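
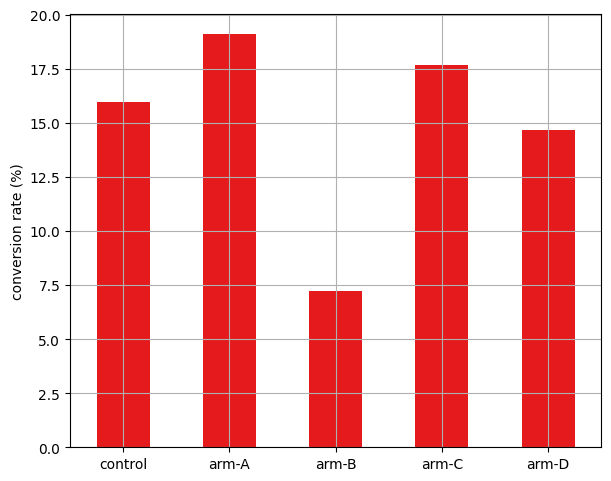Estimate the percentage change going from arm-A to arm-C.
≈ -10%

arm-A ≈ 20, arm-C ≈ 18; (18 − 20) / 20 ≈ -10%.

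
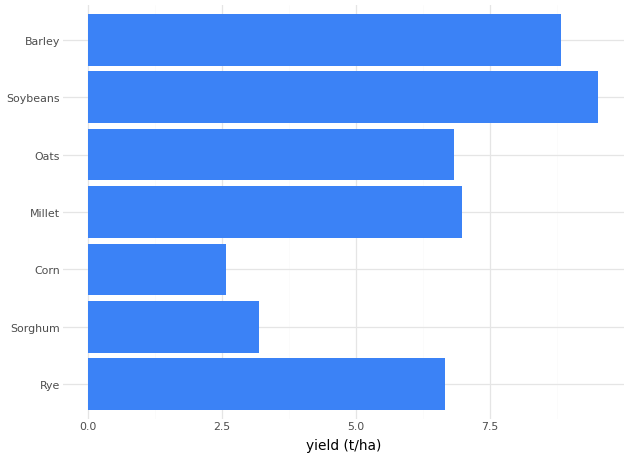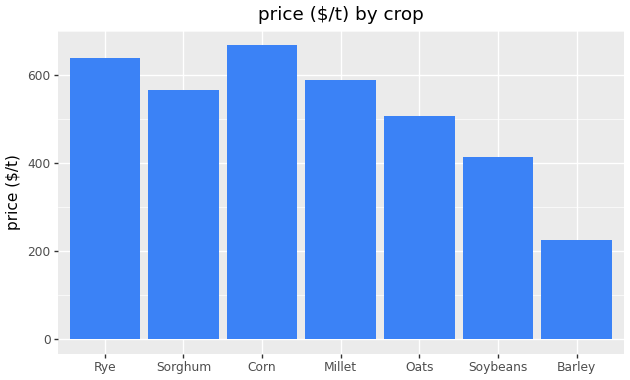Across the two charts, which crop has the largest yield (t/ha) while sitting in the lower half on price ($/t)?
Chart 2 median price ($/t) ≈ 600; below-median crops: Oats, Soybeans, Barley. Among those, Soybeans has the highest yield (t/ha) (≈ 10).

Soybeans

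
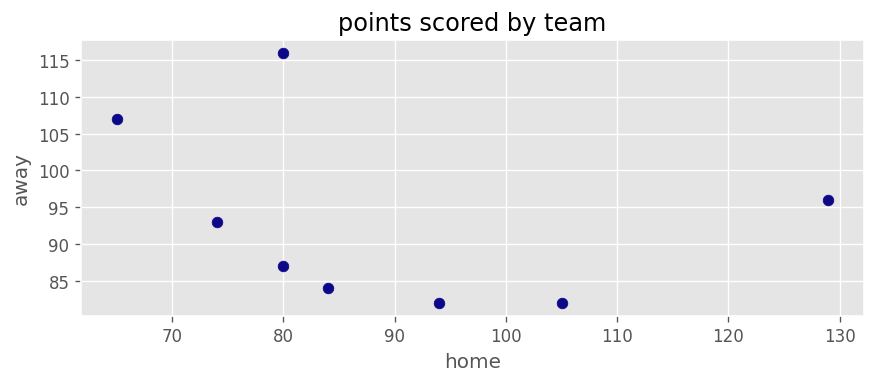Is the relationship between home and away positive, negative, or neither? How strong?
negative, weak

Points are negatively correlated; weak (|r| ≈ 0.3).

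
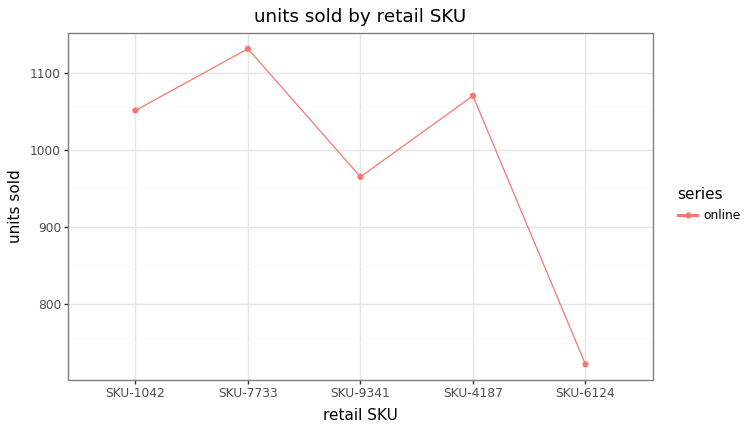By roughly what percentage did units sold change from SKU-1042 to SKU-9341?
SKU-1042 ≈ 1050, SKU-9341 ≈ 950; (950 − 1050) / 1050 ≈ -9.5%.

≈ -9.5%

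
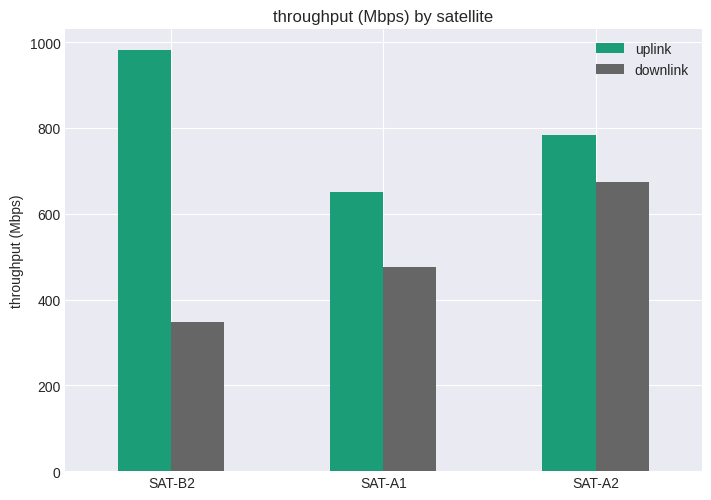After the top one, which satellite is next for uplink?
Top 3 for uplink: SAT-B2 ≈ 1000, SAT-A2 ≈ 800, SAT-A1 ≈ 700.

SAT-A2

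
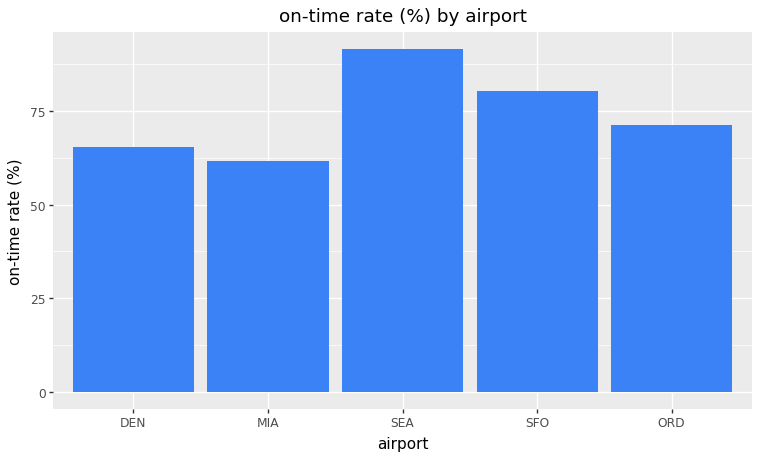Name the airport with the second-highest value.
SFO

Top 3: SEA ≈ 90, SFO ≈ 80, ORD ≈ 70.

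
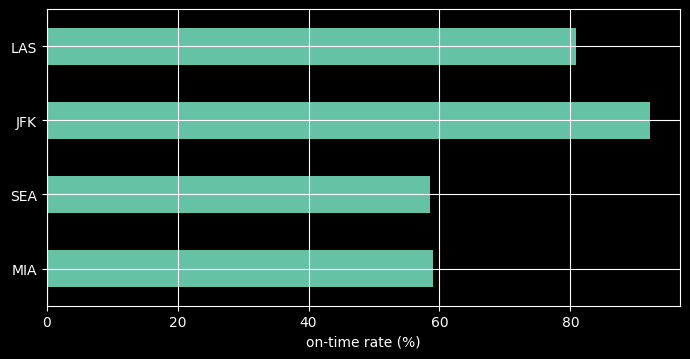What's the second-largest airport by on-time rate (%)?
Top 3: JFK ≈ 90, LAS ≈ 80, MIA ≈ 60.

LAS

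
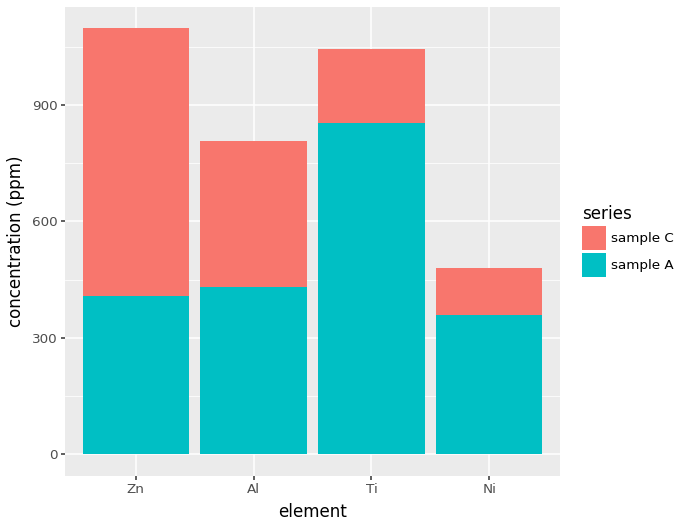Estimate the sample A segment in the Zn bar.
sample A top ≈ 400, bottom ≈ 0; segment ≈ 400.

≈ 400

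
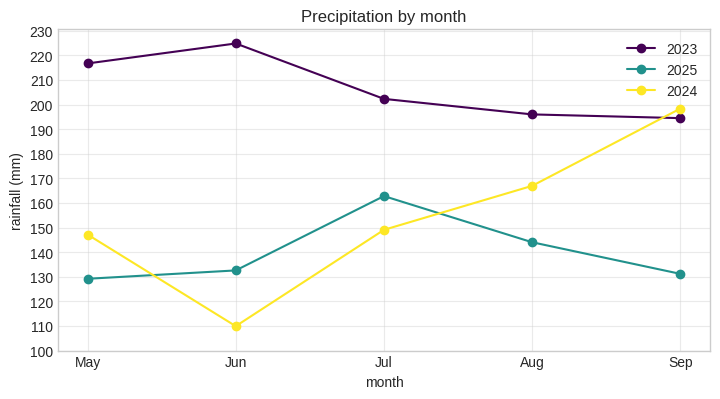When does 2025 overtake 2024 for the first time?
May: 2025 ≈ 130 vs 2024 ≈ 150 (not yet); Jun: 2025 ≈ 130 vs 2024 ≈ 110 (first crossover).

Jun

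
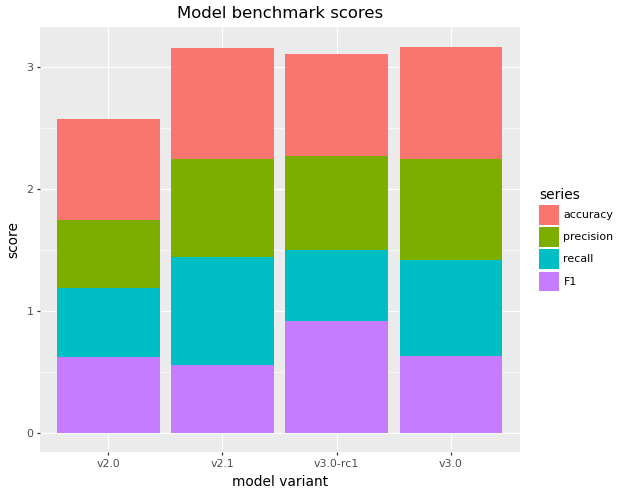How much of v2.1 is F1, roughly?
F1 top ≈ 0.5, bottom ≈ 0.0; segment ≈ 0.5.

≈ 0.5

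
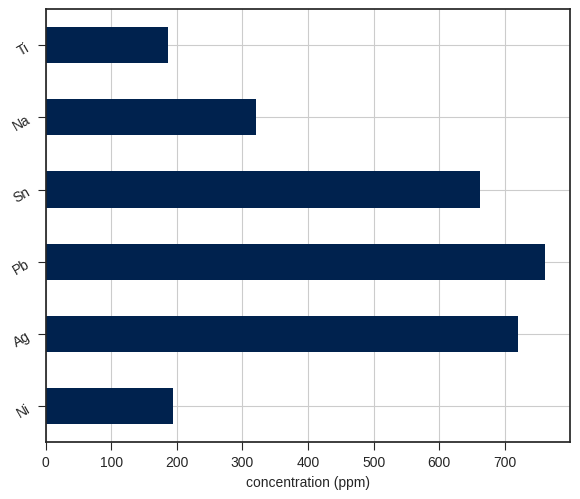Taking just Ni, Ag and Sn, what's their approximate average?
(200 + 700 + 700) / 3 ≈ 533.

≈ 533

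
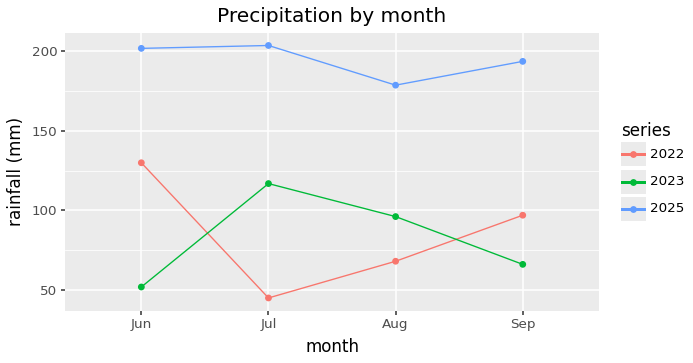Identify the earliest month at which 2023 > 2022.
Jun: 2023 ≈ 60 vs 2022 ≈ 120 (not yet); Jul: 2023 ≈ 120 vs 2022 ≈ 40 (first crossover).

Jul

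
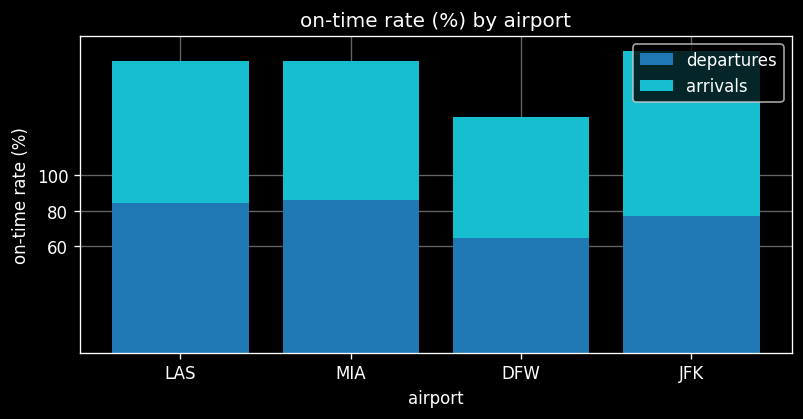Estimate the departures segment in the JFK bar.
departures top ≈ 80, bottom ≈ 0; segment ≈ 80.

≈ 80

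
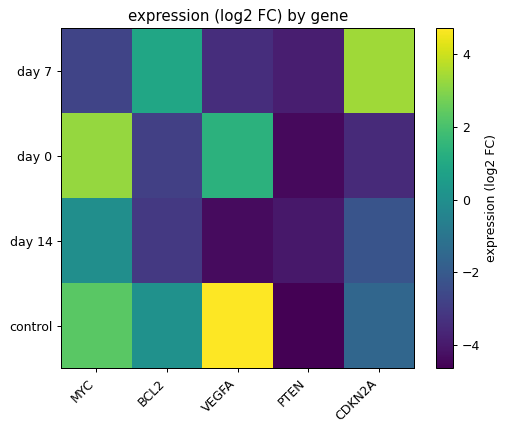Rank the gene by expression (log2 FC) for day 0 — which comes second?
VEGFA

Top 3 for day 0: MYC ≈ 3, VEGFA ≈ 1, BCL2 ≈ -3.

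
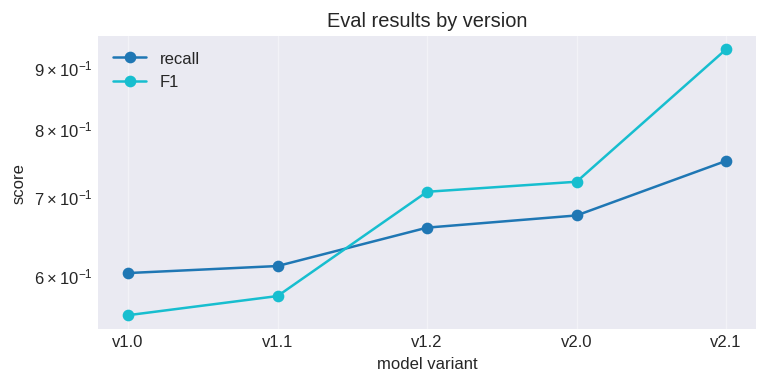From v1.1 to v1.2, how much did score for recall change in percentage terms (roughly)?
v1.1 ≈ 0.60, v1.2 ≈ 0.65; (0.65 − 0.60) / 0.60 ≈ +8.3%.

≈ +8.3%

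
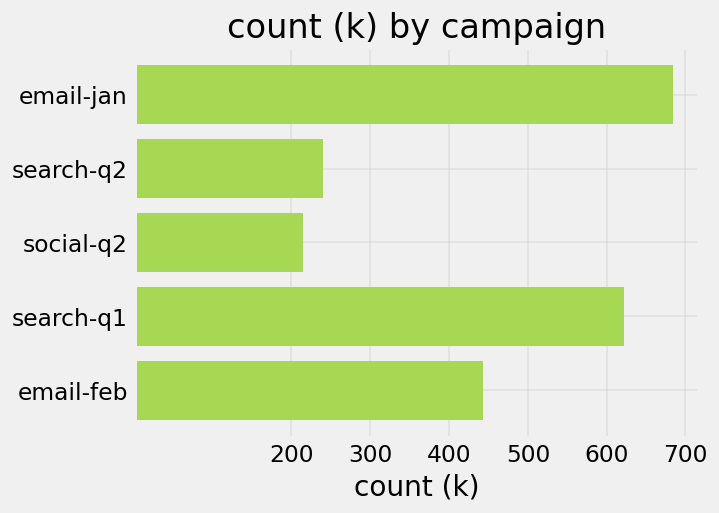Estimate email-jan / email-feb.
≈ 1.75×

email-jan ≈ 700, email-feb ≈ 400; 700/400 ≈ 1.75.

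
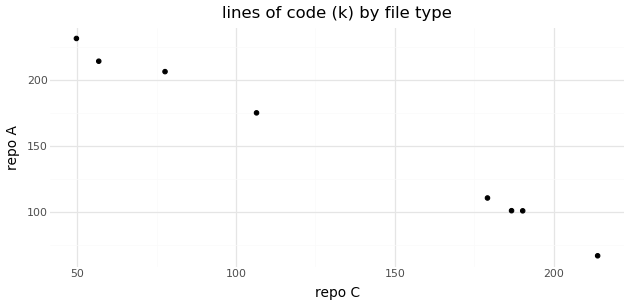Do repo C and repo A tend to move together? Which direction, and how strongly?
negative, strong

Points are negatively correlated; strong (|r| ≈ 1.0).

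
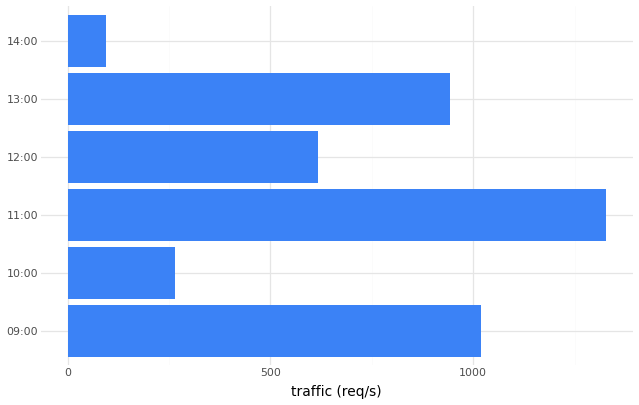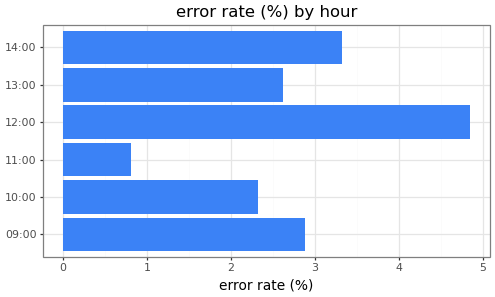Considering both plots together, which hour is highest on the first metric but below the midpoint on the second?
11:00

Chart 2 median error rate (%) ≈ 3; below-median hours: 10:00, 11:00, 13:00. Among those, 11:00 has the highest traffic (req/s) (≈ 1400).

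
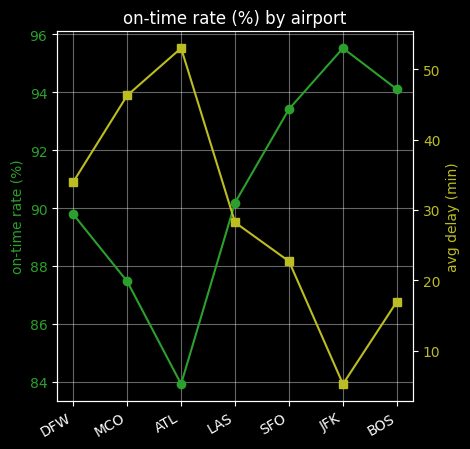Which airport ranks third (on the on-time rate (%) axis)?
SFO

Top 4 (on the on-time rate (%) axis): JFK ≈ 96, BOS ≈ 94, SFO ≈ 93, LAS ≈ 90.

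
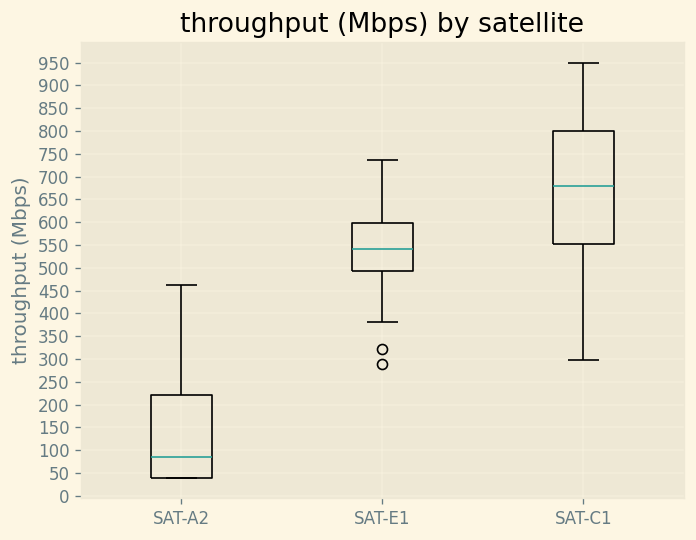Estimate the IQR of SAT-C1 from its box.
≈ 250

Q3 ≈ 800, Q1 ≈ 550; IQR ≈ 250.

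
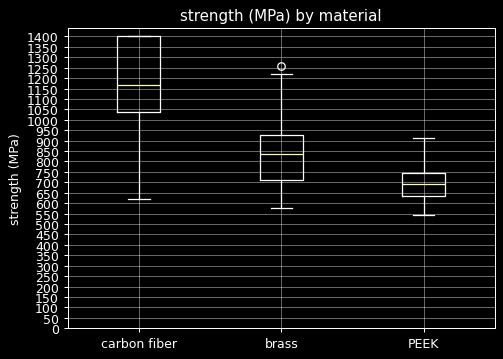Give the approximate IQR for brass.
Q3 ≈ 950, Q1 ≈ 700; IQR ≈ 250.

≈ 250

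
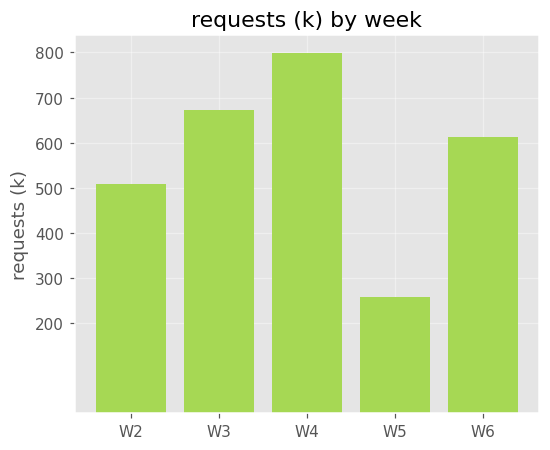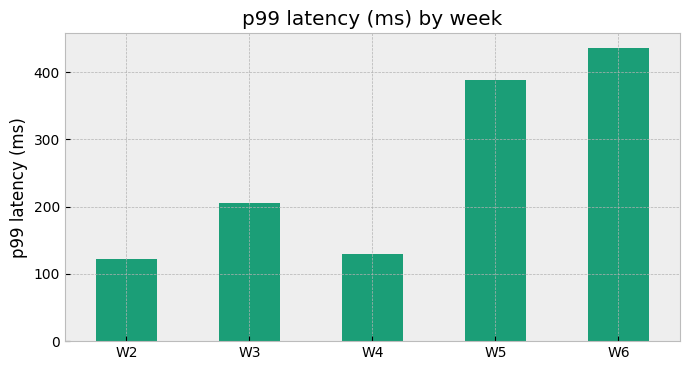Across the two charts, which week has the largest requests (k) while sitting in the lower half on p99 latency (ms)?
Chart 2 median p99 latency (ms) ≈ 200; below-median weeks: W2, W4. Among those, W4 has the highest requests (k) (≈ 800).

W4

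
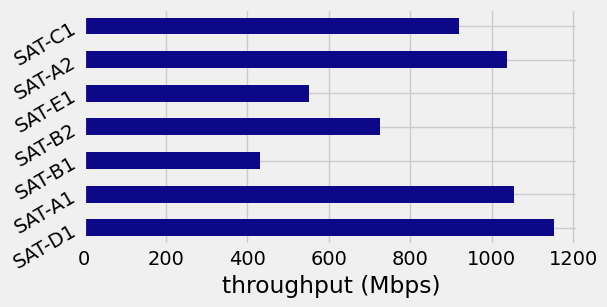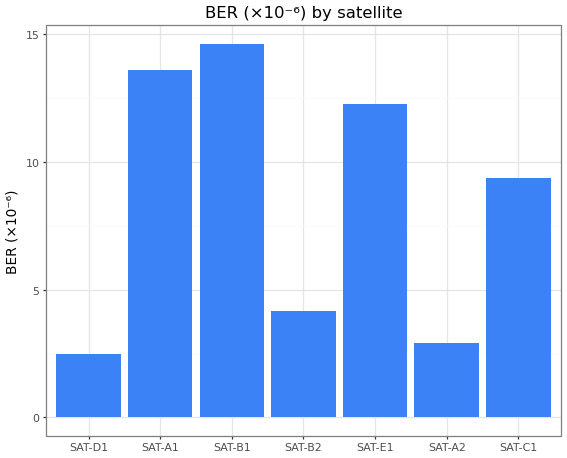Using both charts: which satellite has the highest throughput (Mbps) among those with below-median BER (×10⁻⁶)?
Chart 2 median BER (×10⁻⁶) ≈ 10; below-median satellites: SAT-D1, SAT-B2, SAT-A2. Among those, SAT-D1 has the highest throughput (Mbps) (≈ 1200).

SAT-D1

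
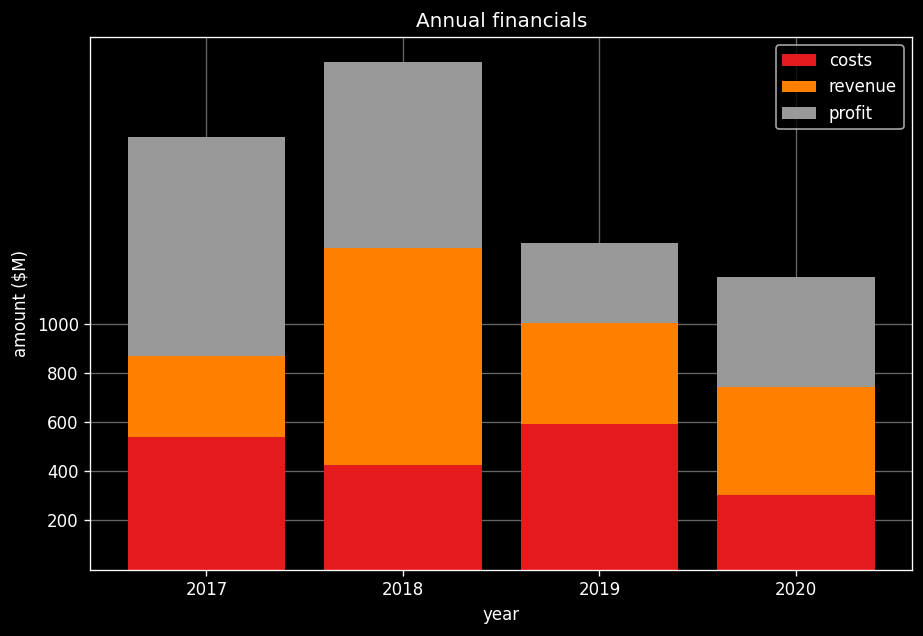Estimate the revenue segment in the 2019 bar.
≈ 400

revenue top ≈ 1000, bottom ≈ 600; segment ≈ 400.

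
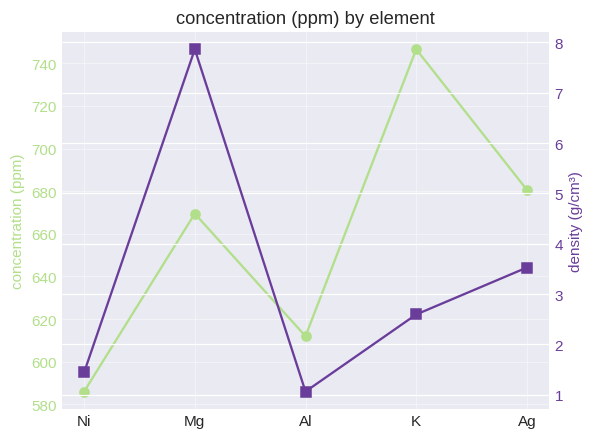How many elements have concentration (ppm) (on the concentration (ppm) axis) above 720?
Above 720: K.

1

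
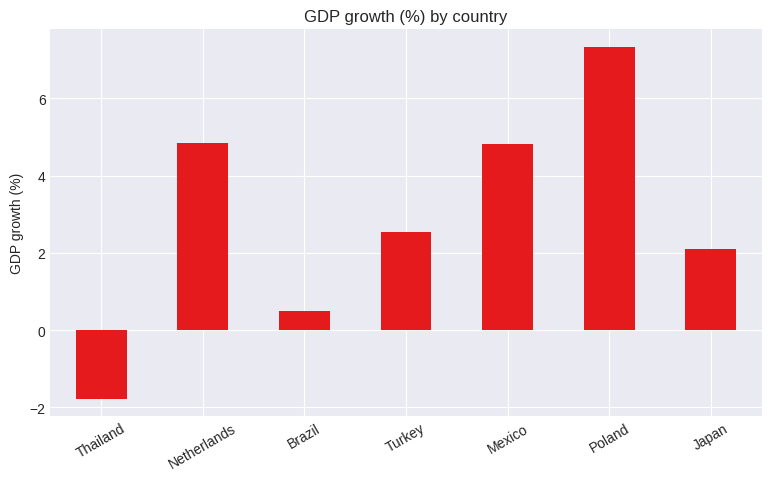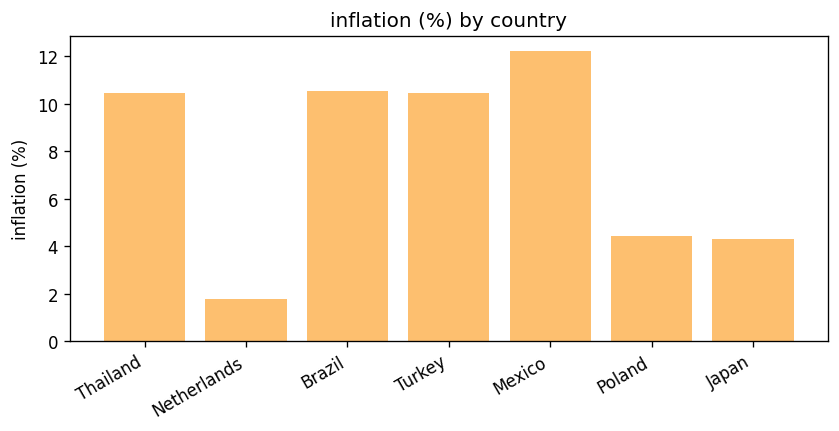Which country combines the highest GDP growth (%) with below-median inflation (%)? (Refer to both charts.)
Poland

Chart 2 median inflation (%) ≈ 10; below-median countries: Netherlands, Poland, Japan. Among those, Poland has the highest GDP growth (%) (≈ 7).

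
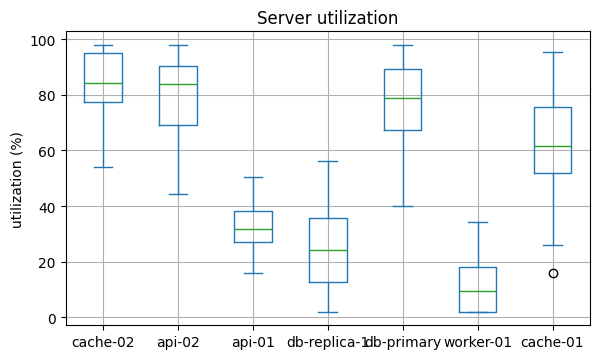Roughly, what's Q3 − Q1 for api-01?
Q3 ≈ 40, Q1 ≈ 30; IQR ≈ 10.

≈ 10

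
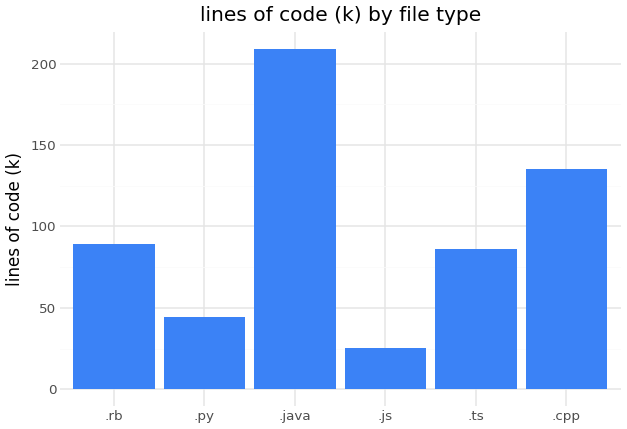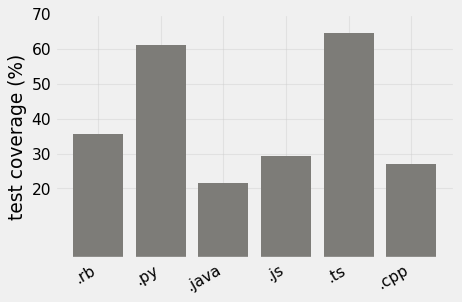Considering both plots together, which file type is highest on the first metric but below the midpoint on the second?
.java

Chart 2 median test coverage (%) ≈ 30; below-median file types: .java, .js, .cpp. Among those, .java has the highest lines of code (k) (≈ 200).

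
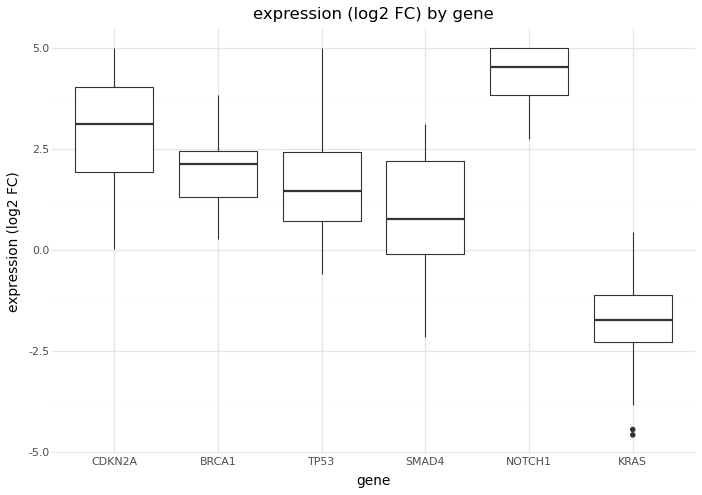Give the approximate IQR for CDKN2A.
Q3 ≈ 4, Q1 ≈ 2; IQR ≈ 2.

≈ 2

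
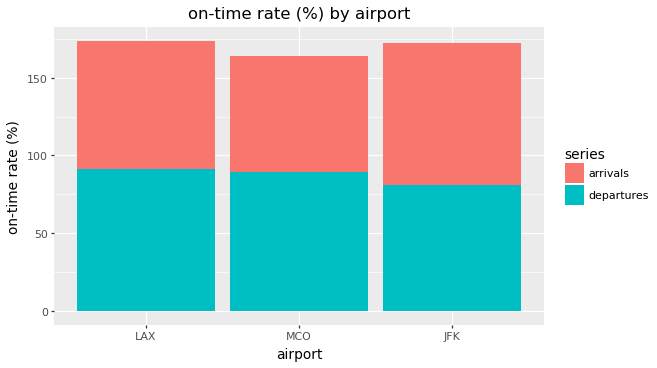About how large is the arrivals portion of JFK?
arrivals top ≈ 180, bottom ≈ 80; segment ≈ 100.

≈ 100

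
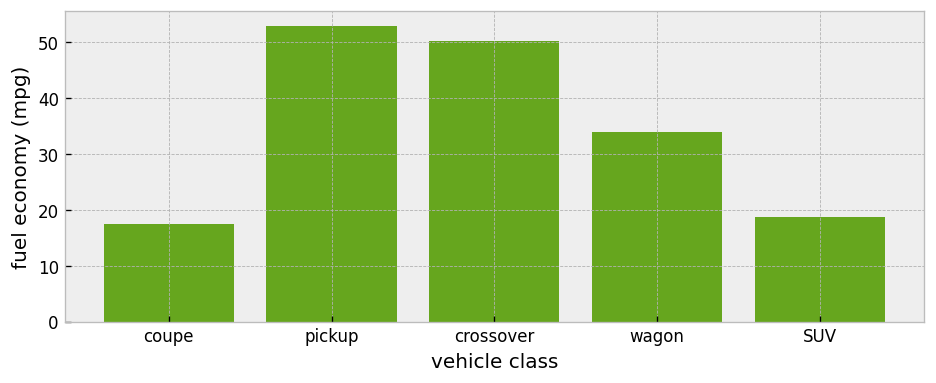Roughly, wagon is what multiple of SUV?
wagon ≈ 35, SUV ≈ 20; 35/20 ≈ 1.75.

≈ 1.75×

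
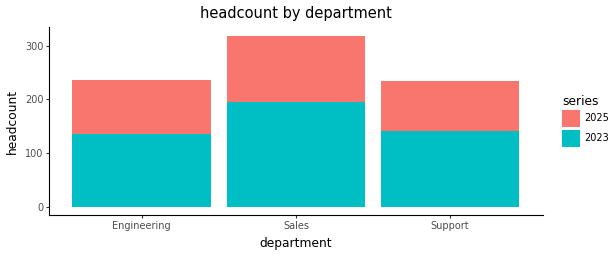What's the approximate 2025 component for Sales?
2025 top ≈ 300, bottom ≈ 200; segment ≈ 100.

≈ 100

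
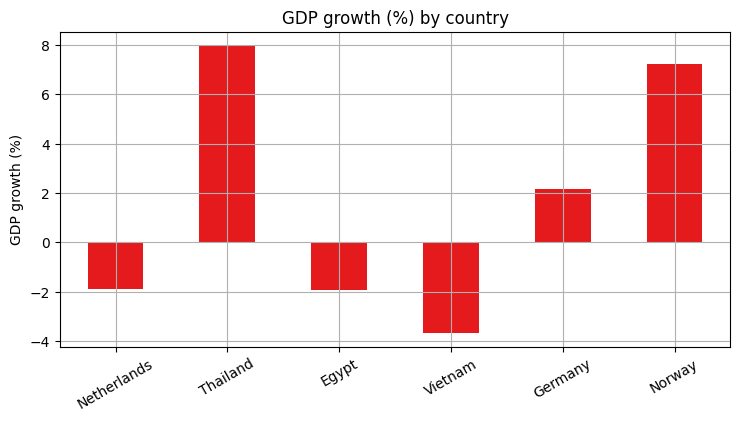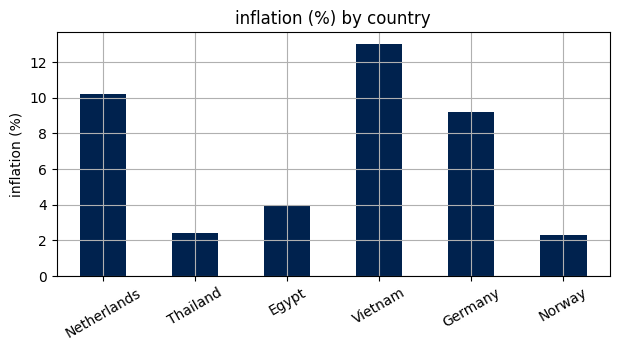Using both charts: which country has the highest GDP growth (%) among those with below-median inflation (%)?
Chart 2 median inflation (%) ≈ 6; below-median countries: Thailand, Egypt, Norway. Among those, Thailand has the highest GDP growth (%) (≈ 8).

Thailand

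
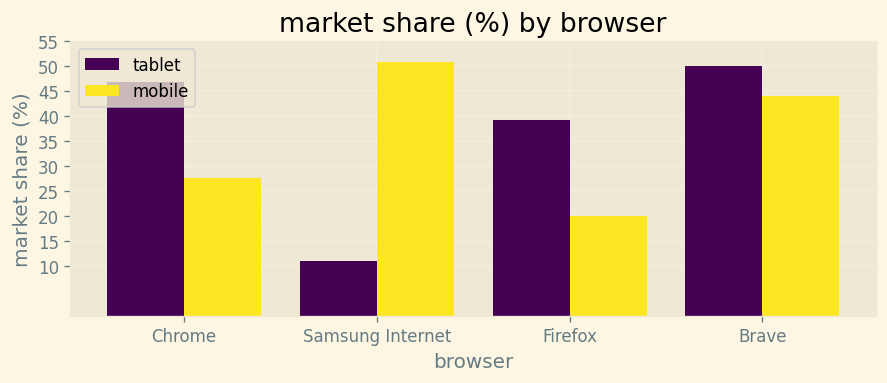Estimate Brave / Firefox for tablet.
≈ 1.25×

Brave ≈ 50, Firefox ≈ 40; 50/40 ≈ 1.25.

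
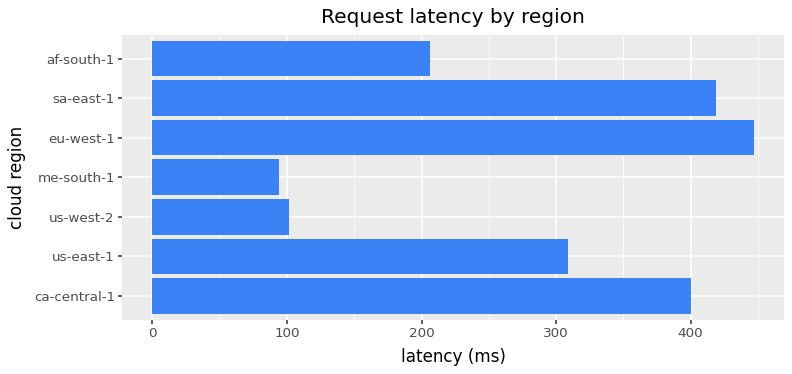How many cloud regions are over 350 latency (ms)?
3

Above 350: ca-central-1, eu-west-1, sa-east-1.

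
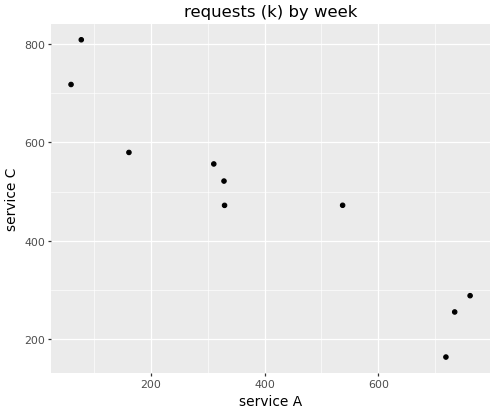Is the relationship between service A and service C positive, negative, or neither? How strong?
Points are negatively correlated; strong (|r| ≈ 0.9).

negative, strong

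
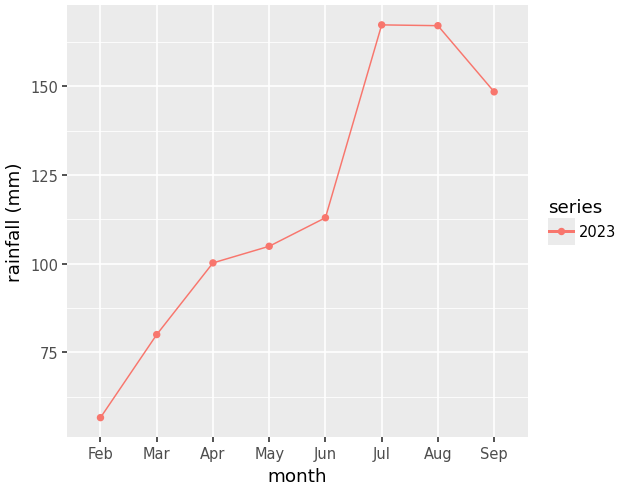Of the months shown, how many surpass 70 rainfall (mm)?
7

Above 70: Mar, Apr, May, Jun, Jul, Aug, Sep.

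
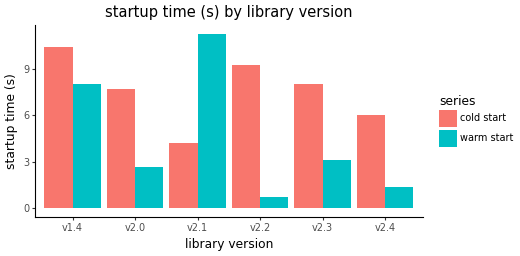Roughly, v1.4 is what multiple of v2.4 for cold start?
≈ 1.67×

v1.4 ≈ 10, v2.4 ≈ 6; 10/6 ≈ 1.67.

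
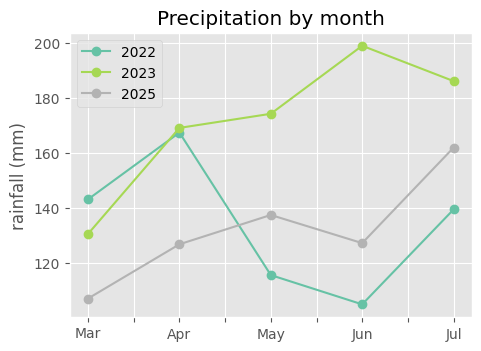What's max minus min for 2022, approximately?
Max Apr ≈ 170, min Jun ≈ 100; range ≈ 70.

≈ 70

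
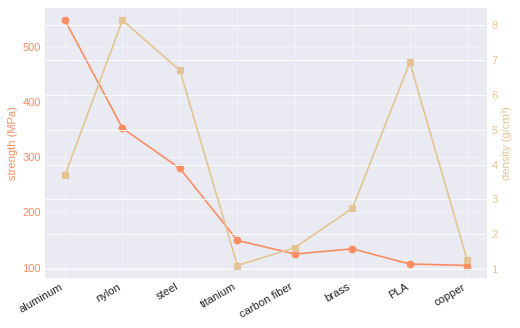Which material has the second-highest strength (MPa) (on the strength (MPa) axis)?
nylon

Top 3 (on the strength (MPa) axis): aluminum ≈ 550, nylon ≈ 350, steel ≈ 300.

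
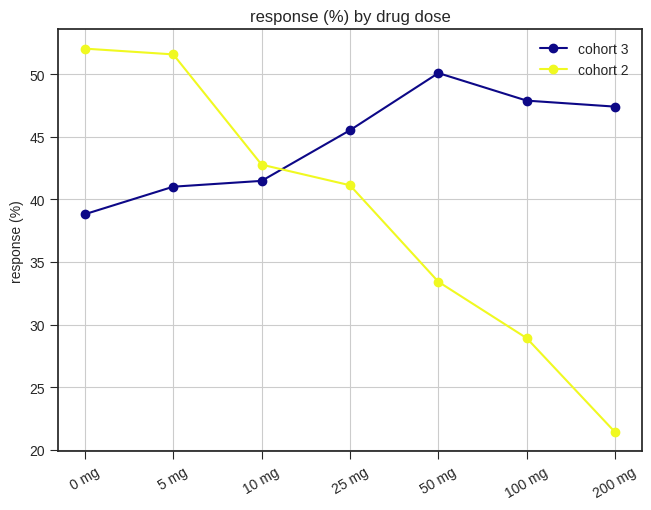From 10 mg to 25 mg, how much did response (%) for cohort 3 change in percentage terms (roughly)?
≈ +12.5%

10 mg ≈ 40, 25 mg ≈ 45; (45 − 40) / 40 ≈ +12.5%.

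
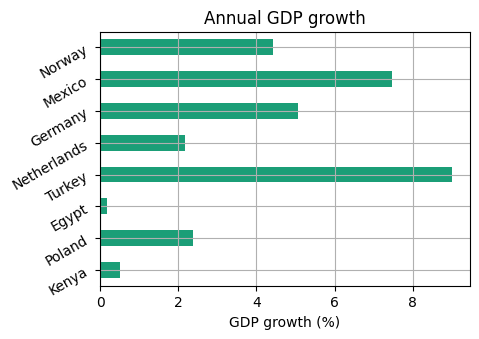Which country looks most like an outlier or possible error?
Turkey ≈ 9; the rest sit between ≈ 0 and ≈ 7.

Turkey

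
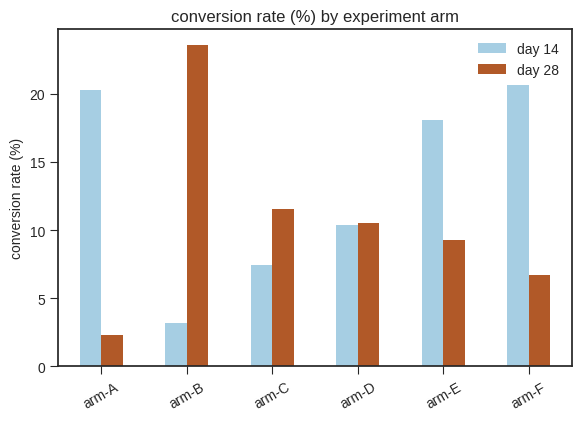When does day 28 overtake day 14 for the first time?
arm-B

arm-A: day 28 ≈ 2 vs day 14 ≈ 20 (not yet); arm-B: day 28 ≈ 24 vs day 14 ≈ 4 (first crossover).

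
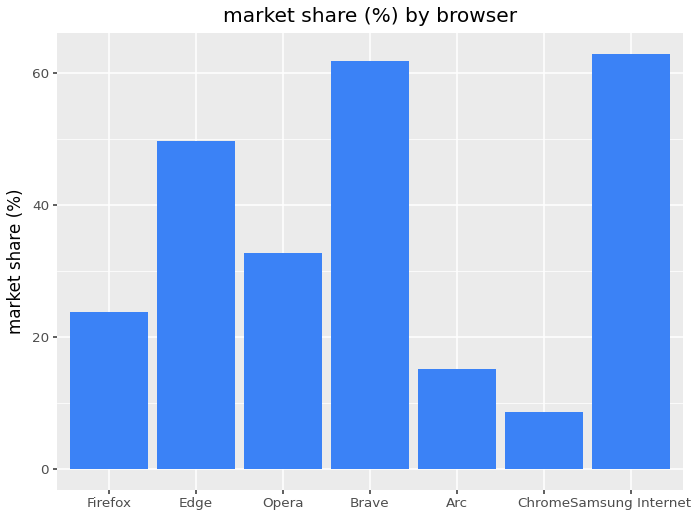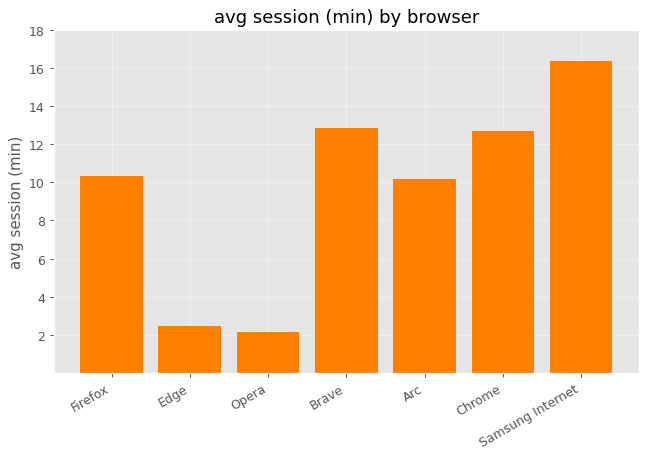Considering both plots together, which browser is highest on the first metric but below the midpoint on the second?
Edge

Chart 2 median avg session (min) ≈ 10; below-median browsers: Edge, Opera, Arc. Among those, Edge has the highest market share (%) (≈ 50).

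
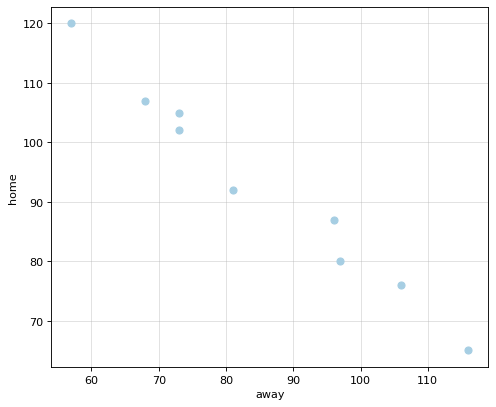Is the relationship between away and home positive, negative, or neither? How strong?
Points are negatively correlated; strong (|r| ≈ 1.0).

negative, strong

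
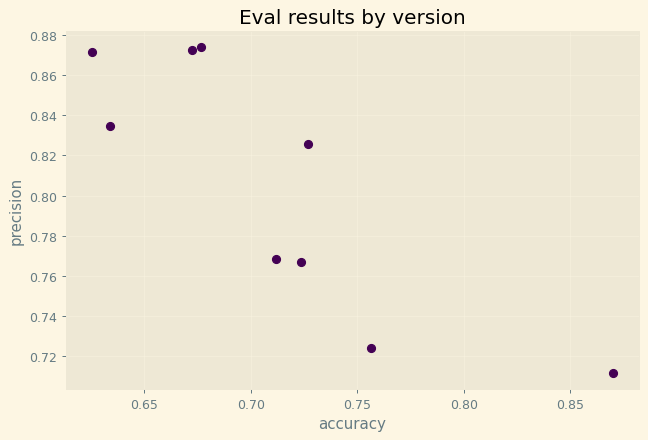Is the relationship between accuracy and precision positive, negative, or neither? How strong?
negative, strong

Points are negatively correlated; strong (|r| ≈ 0.8).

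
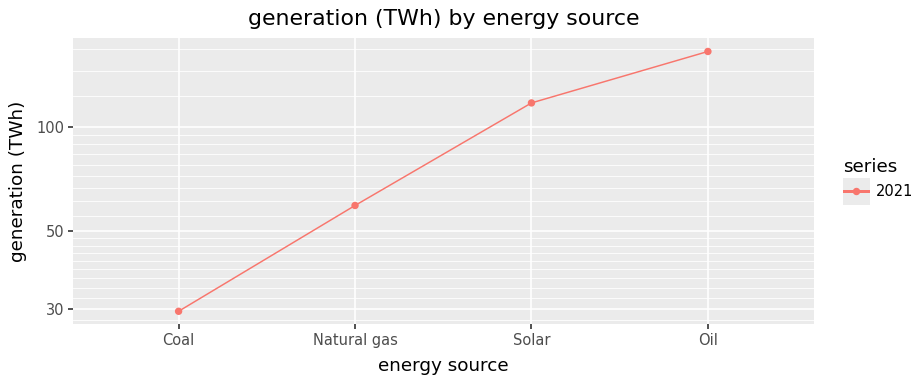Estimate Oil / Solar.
≈ 1.33×

Oil ≈ 160, Solar ≈ 120; 160/120 ≈ 1.33.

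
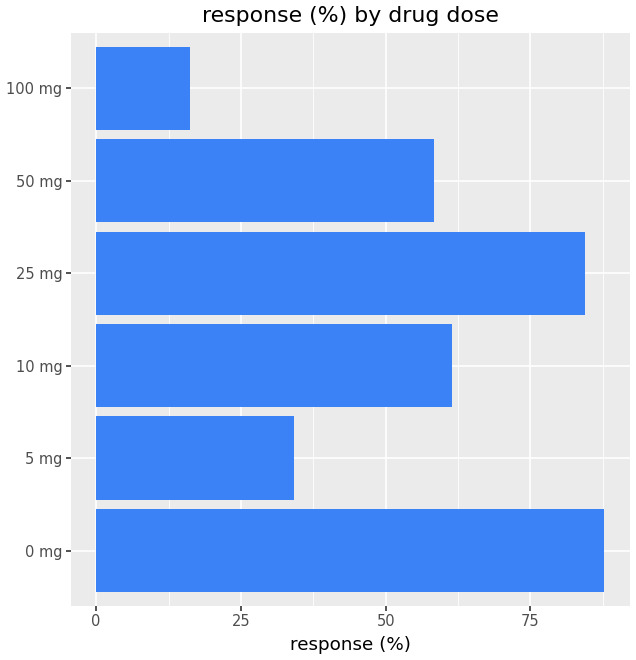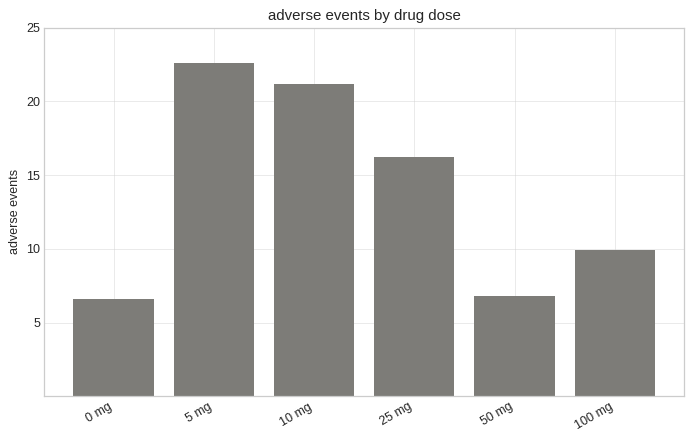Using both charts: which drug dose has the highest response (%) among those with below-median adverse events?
Chart 2 median adverse events ≈ 15; below-median drug doses: 0 mg, 50 mg, 100 mg. Among those, 0 mg has the highest response (%) (≈ 90).

0 mg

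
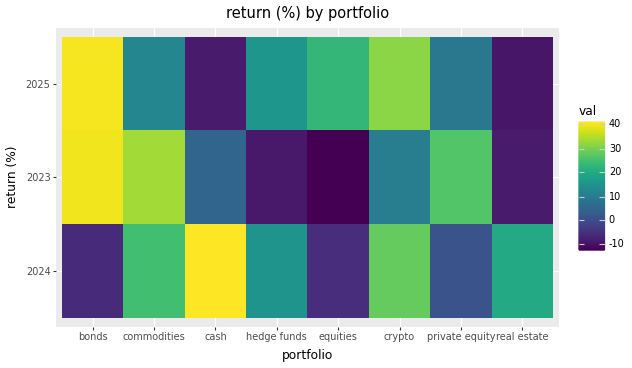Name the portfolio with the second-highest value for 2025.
crypto

Top 3 for 2025: bonds ≈ 40, crypto ≈ 30, equities ≈ 25.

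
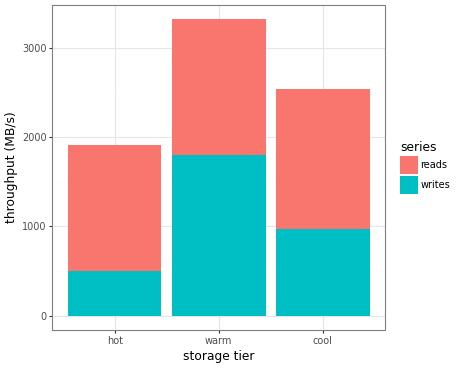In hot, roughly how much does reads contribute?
reads top ≈ 2000, bottom ≈ 500; segment ≈ 1500.

≈ 1500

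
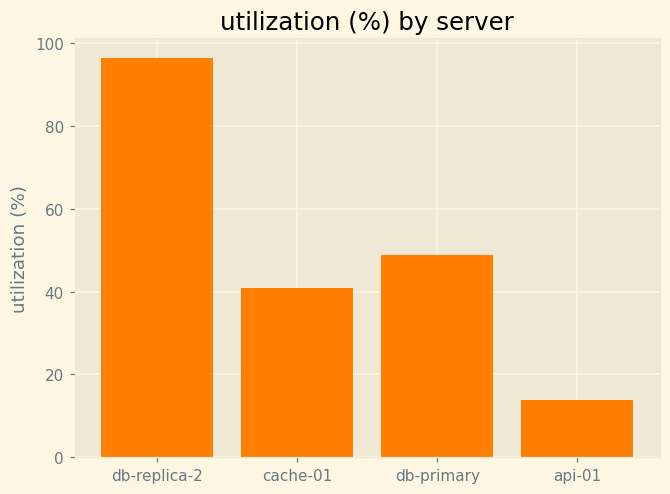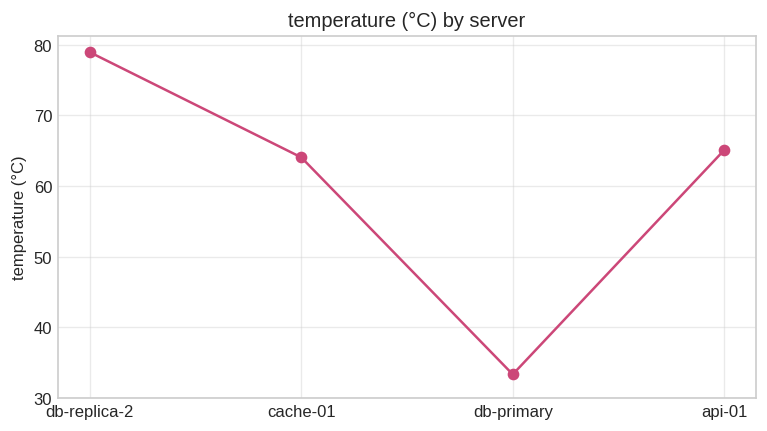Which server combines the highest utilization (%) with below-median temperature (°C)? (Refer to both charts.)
Chart 2 median temperature (°C) ≈ 60; below-median servers: cache-01, db-primary. Among those, db-primary has the highest utilization (%) (≈ 50).

db-primary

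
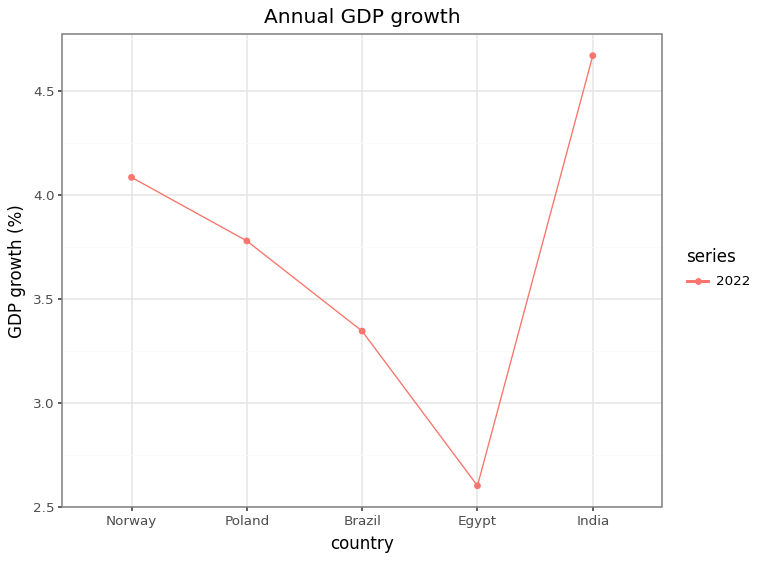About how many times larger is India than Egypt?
India ≈ 4.6, Egypt ≈ 2.6; 4.6/2.6 ≈ 1.77.

≈ 1.77×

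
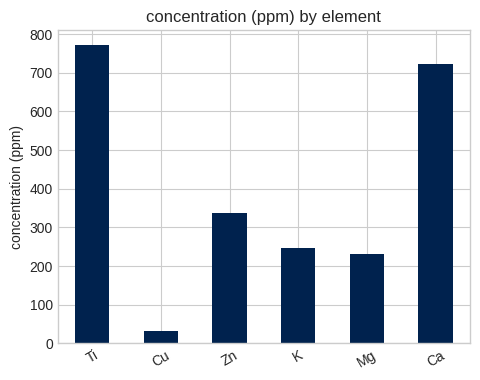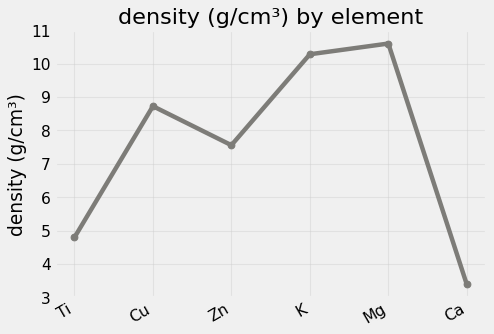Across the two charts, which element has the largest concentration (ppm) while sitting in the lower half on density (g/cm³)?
Chart 2 median density (g/cm³) ≈ 8; below-median elements: Ti, Zn, Ca. Among those, Ti has the highest concentration (ppm) (≈ 800).

Ti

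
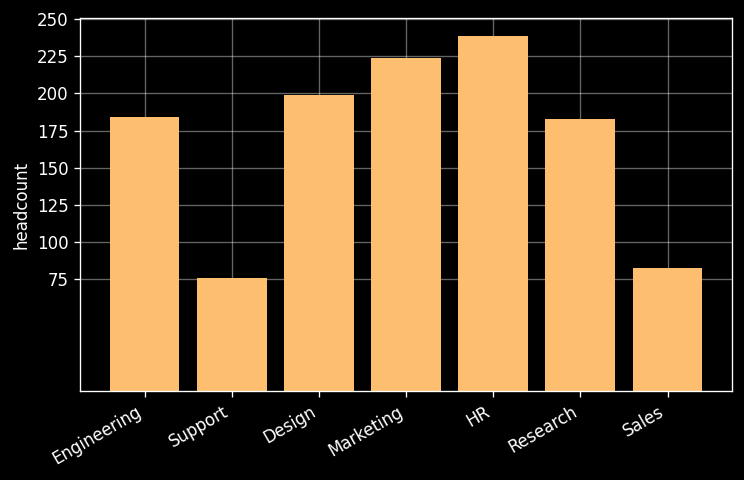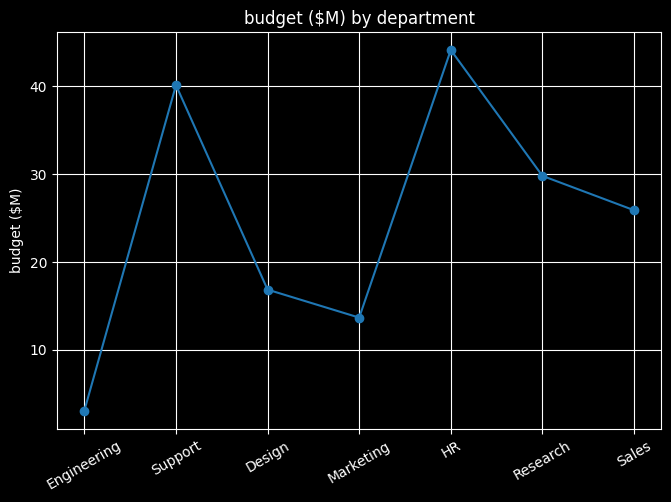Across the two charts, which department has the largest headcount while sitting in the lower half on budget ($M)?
Marketing

Chart 2 median budget ($M) ≈ 25; below-median departments: Engineering, Design, Marketing. Among those, Marketing has the highest headcount (≈ 225).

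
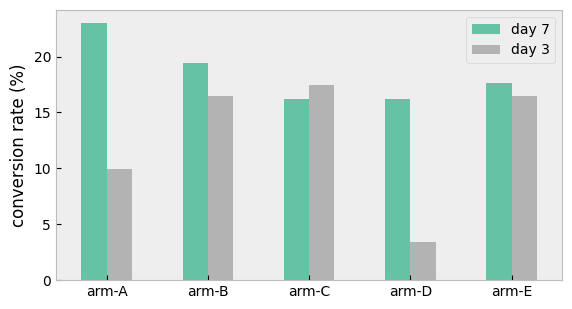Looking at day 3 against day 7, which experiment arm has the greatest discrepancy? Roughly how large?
arm-A, ≈ 14 %

arm-A: day 3 ≈ 10, day 7 ≈ 24 → gap ≈ 14. Next-largest (arm-D) is only ≈ 12.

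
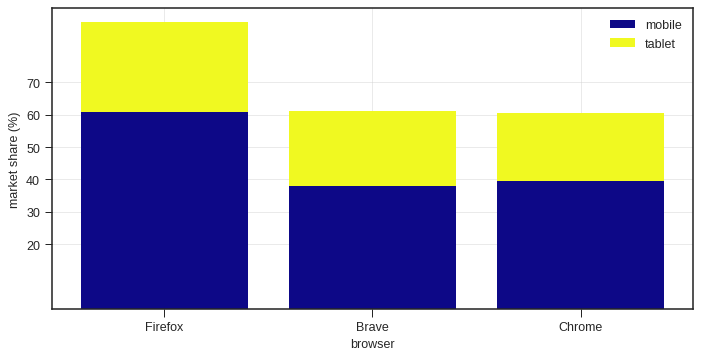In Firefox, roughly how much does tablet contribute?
tablet top ≈ 90, bottom ≈ 60; segment ≈ 30.

≈ 30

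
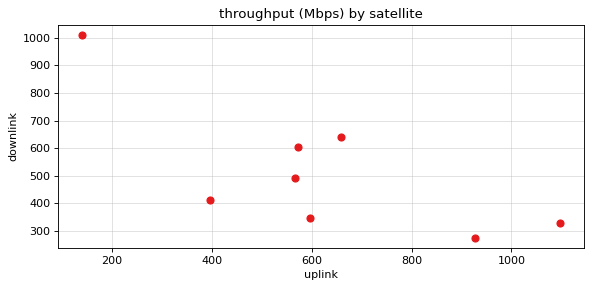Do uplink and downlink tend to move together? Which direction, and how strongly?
negative, strong

Points are negatively correlated; strong (|r| ≈ 0.8).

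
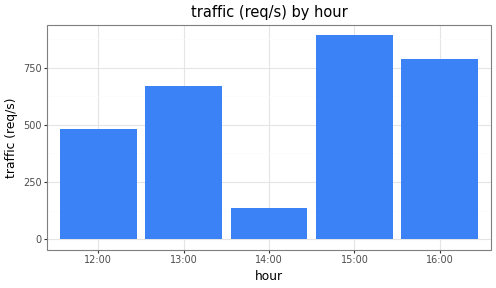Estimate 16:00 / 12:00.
16:00 ≈ 800, 12:00 ≈ 500; 800/500 ≈ 1.6.

≈ 1.6×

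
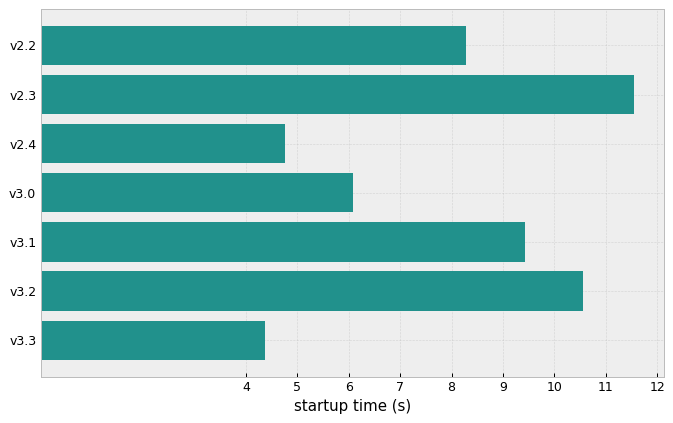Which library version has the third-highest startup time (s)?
v3.1

Top 4: v2.3 ≈ 12, v3.2 ≈ 11, v3.1 ≈ 9, v2.2 ≈ 8.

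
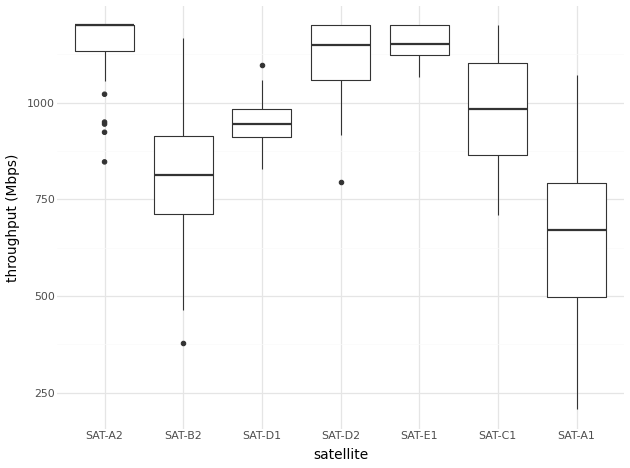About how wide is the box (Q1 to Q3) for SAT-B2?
Q3 ≈ 900, Q1 ≈ 700; IQR ≈ 200.

≈ 200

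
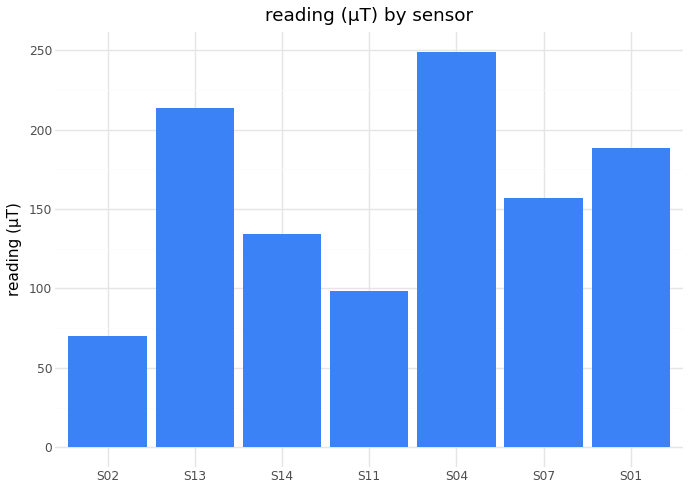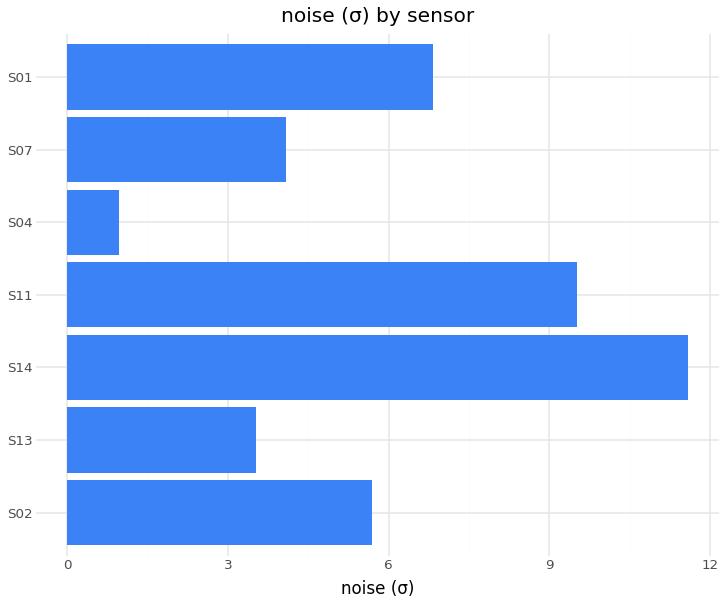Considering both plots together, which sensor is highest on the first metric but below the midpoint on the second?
S04

Chart 2 median noise (σ) ≈ 6; below-median sensors: S13, S04, S07. Among those, S04 has the highest reading (µT) (≈ 250).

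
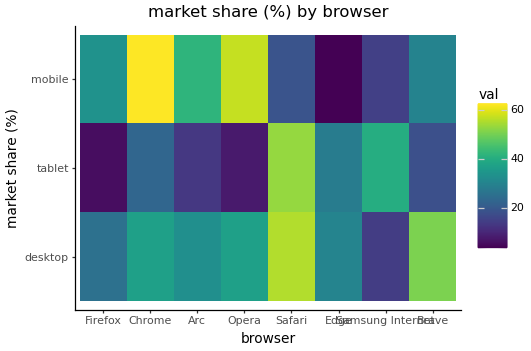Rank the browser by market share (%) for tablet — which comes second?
Top 3 for tablet: Safari ≈ 55, Samsung Internet ≈ 40, Edge ≈ 30.

Samsung Internet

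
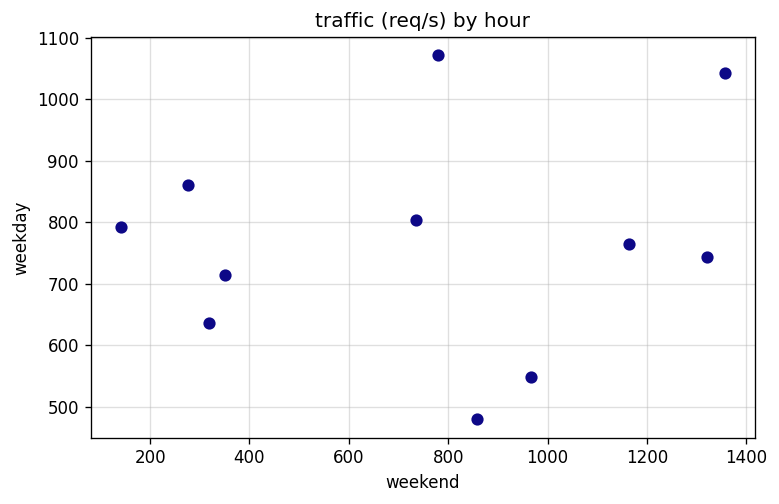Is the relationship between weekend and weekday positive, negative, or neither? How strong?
Points are roughly uncorrelated; weak (|r| ≈ 0.1).

no clear correlation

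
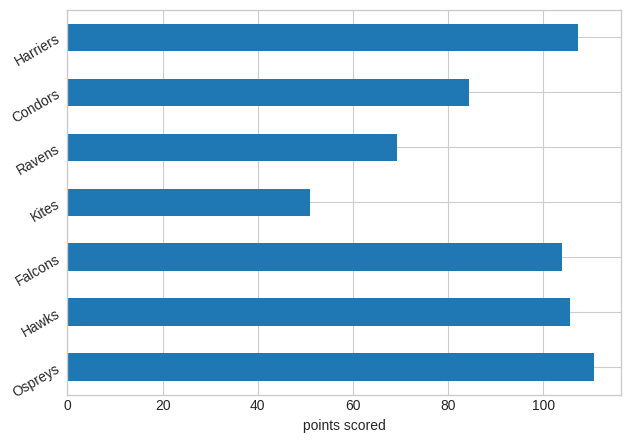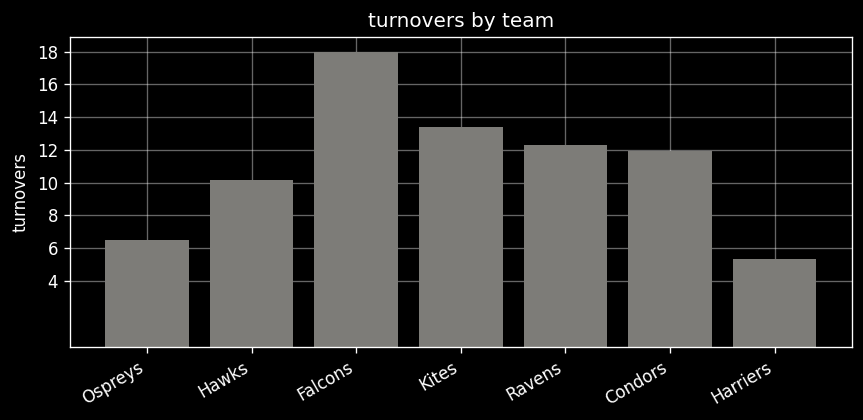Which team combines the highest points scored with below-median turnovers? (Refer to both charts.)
Chart 2 median turnovers ≈ 12; below-median teams: Ospreys, Hawks, Harriers. Among those, Ospreys has the highest points scored (≈ 120).

Ospreys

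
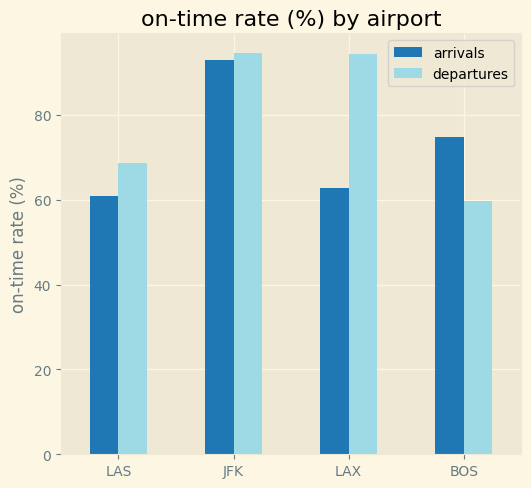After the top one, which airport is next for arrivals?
BOS

Top 3 for arrivals: JFK ≈ 90, BOS ≈ 70, LAX ≈ 60.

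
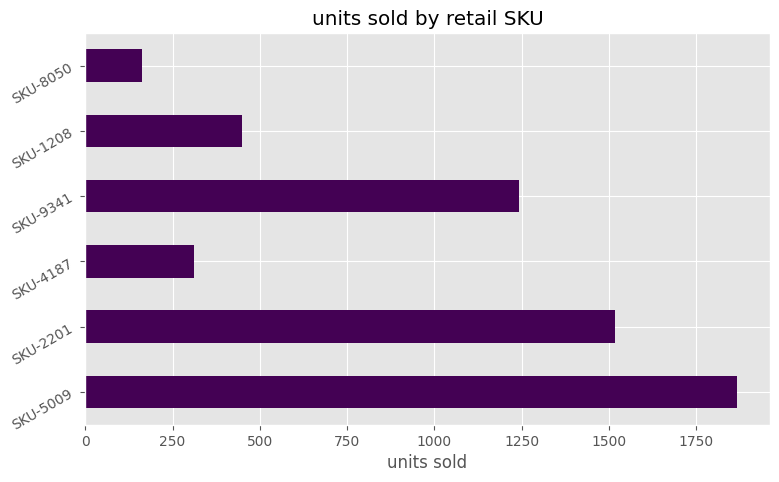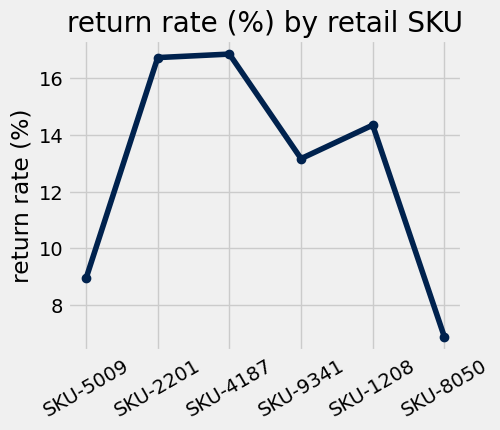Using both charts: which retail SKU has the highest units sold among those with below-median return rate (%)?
Chart 2 median return rate (%) ≈ 14; below-median retail SKUs: SKU-5009, SKU-9341, SKU-8050. Among those, SKU-5009 has the highest units sold (≈ 1800).

SKU-5009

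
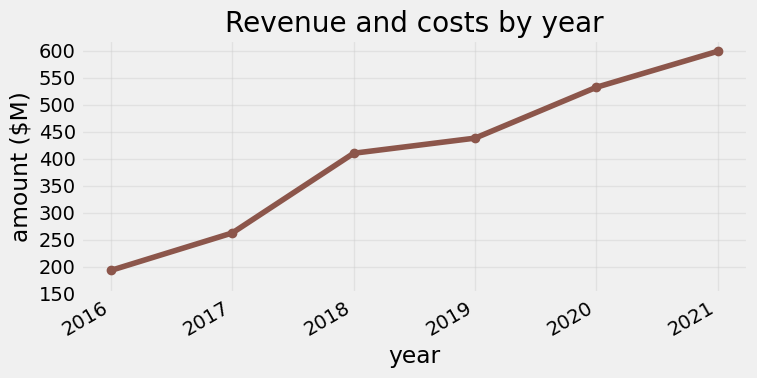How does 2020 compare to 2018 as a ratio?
≈ 1.38×

2020 ≈ 550, 2018 ≈ 400; 550/400 ≈ 1.38.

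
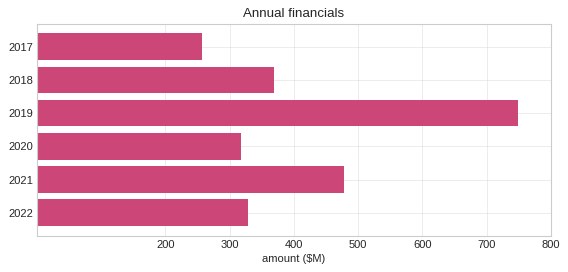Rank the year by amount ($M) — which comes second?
2021

Top 3: 2019 ≈ 700, 2021 ≈ 500, 2018 ≈ 400.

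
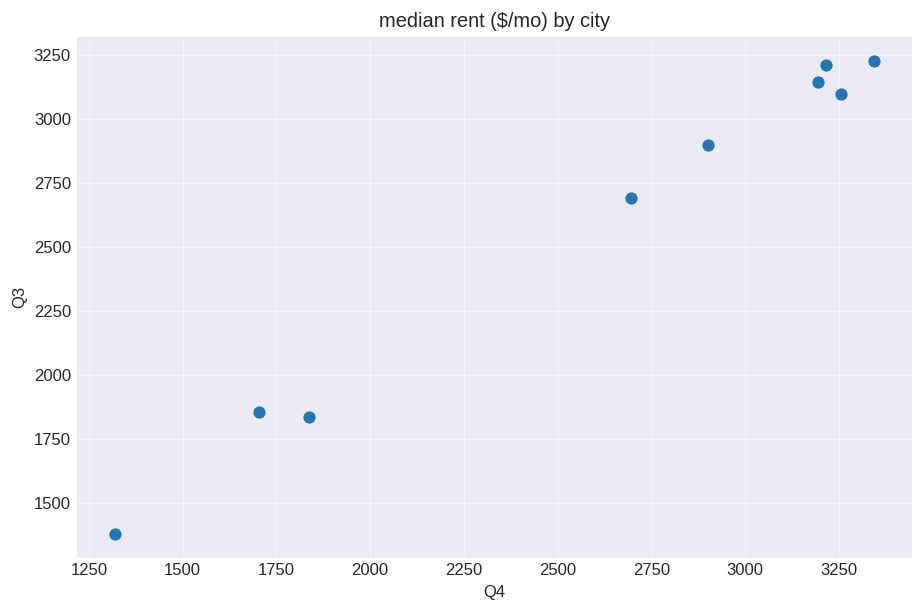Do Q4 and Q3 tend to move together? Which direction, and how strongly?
positive, strong

Points are positively correlated; strong (|r| ≈ 1.0).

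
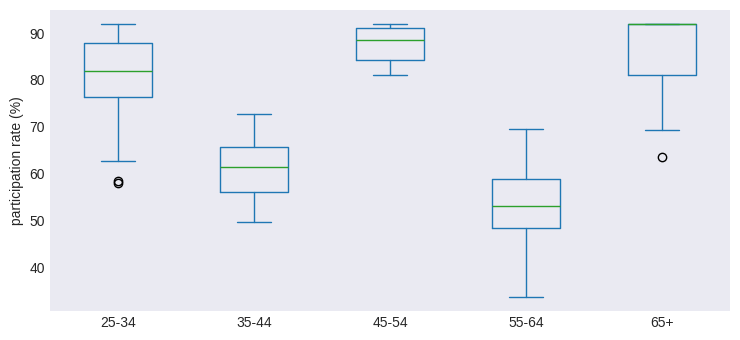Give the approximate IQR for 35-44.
Q3 ≈ 65, Q1 ≈ 55; IQR ≈ 10.

≈ 10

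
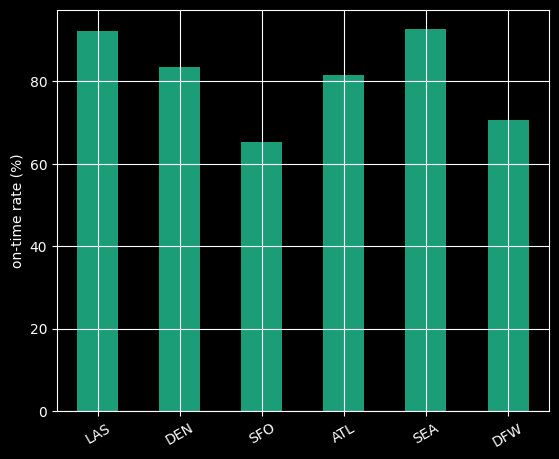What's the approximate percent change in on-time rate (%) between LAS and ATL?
≈ -11.1%

LAS ≈ 90, ATL ≈ 80; (80 − 90) / 90 ≈ -11.1%.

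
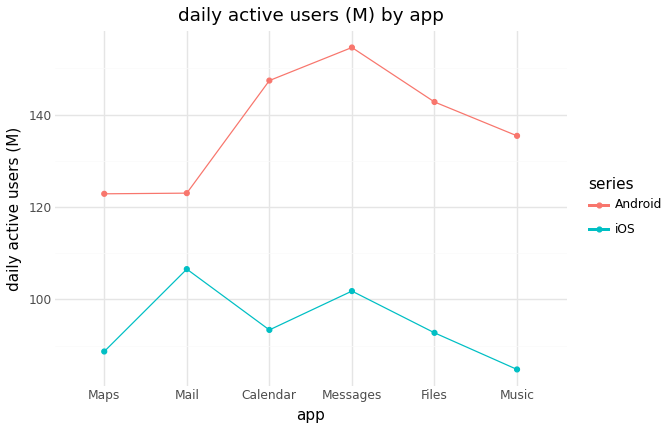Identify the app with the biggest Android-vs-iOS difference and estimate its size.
Calendar, ≈ 60 M

Calendar: Android ≈ 150, iOS ≈ 90 → gap ≈ 60. Next-largest (Messages) is only ≈ 50.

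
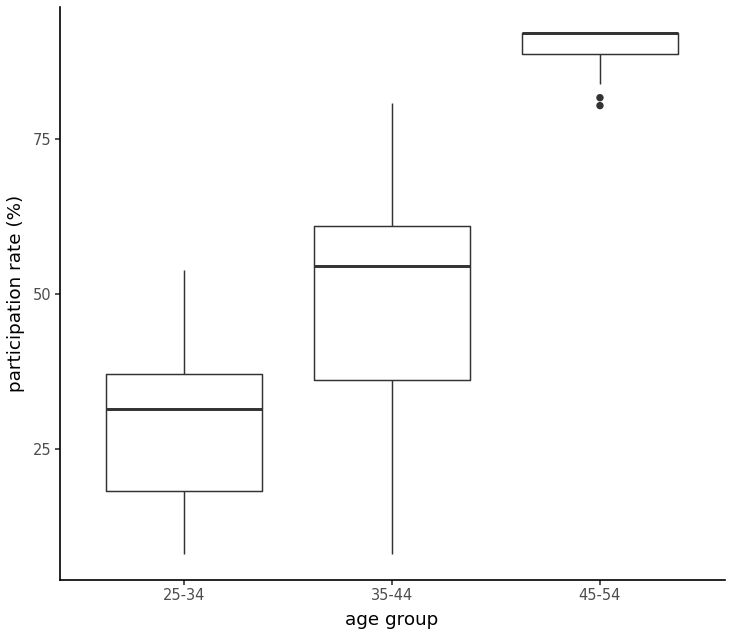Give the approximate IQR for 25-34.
≈ 20

Q3 ≈ 40, Q1 ≈ 20; IQR ≈ 20.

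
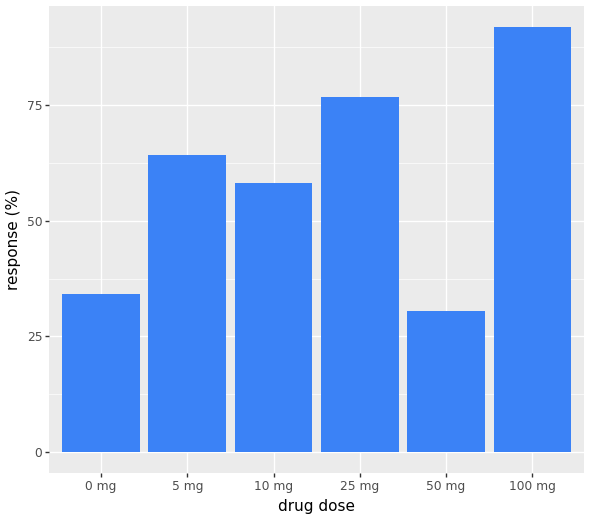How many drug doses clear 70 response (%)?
Above 70: 25 mg, 100 mg.

2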